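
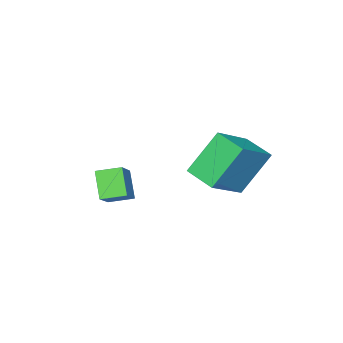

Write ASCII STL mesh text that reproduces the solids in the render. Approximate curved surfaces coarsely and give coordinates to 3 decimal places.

solid 
facet normal -0.599 0.769 0.223
outer loop
vertex 2.041 -0.627 -0.064
vertex 2.509 -0.008 -0.94
vertex 1.119 -1.105 -0.895
endloop
endfacet
facet normal -0.400 -0.529 0.748
outer loop
vertex 1.671 -1.812 -1.1
vertex 2.041 -0.627 -0.064
vertex 1.119 -1.105 -0.895
endloop
endfacet
facet normal -0.599 0.769 0.223
outer loop
vertex 1.119 -1.105 -0.895
vertex 2.509 -0.008 -0.94
vertex 1.587 -0.486 -1.771
endloop
endfacet
facet normal -0.693 -0.360 -0.625
outer loop
vertex 1.587 -0.486 -1.771
vertex 1.671 -1.812 -1.1
vertex 1.119 -1.105 -0.895
endloop
endfacet
facet normal 0.693 0.360 0.625
outer loop
vertex 2.041 -0.627 -0.064
vertex 3.061 -0.715 -1.145
vertex 2.509 -0.008 -0.94
endloop
endfacet
facet normal -0.400 -0.529 0.748
outer loop
vertex 2.593 -1.334 -0.269
vertex 2.041 -0.627 -0.064
vertex 1.671 -1.812 -1.1
endloop
endfacet
facet normal 0.693 0.360 0.625
outer loop
vertex 2.593 -1.334 -0.269
vertex 3.061 -0.715 -1.145
vertex 2.041 -0.627 -0.064
endloop
endfacet
facet normal 0.400 0.529 -0.748
outer loop
vertex 2.509 -0.008 -0.94
vertex 3.061 -0.715 -1.145
vertex 1.587 -0.486 -1.771
endloop
endfacet
facet normal -0.693 -0.360 -0.625
outer loop
vertex 2.139 -1.193 -1.976
vertex 1.671 -1.812 -1.1
vertex 1.587 -0.486 -1.771
endloop
endfacet
facet normal 0.400 0.529 -0.748
outer loop
vertex 1.587 -0.486 -1.771
vertex 3.061 -0.715 -1.145
vertex 2.139 -1.193 -1.976
endloop
endfacet
facet normal 0.599 -0.769 -0.223
outer loop
vertex 2.139 -1.193 -1.976
vertex 2.593 -1.334 -0.269
vertex 1.671 -1.812 -1.1
endloop
endfacet
facet normal 0.599 -0.769 -0.223
outer loop
vertex 3.061 -0.715 -1.145
vertex 2.593 -1.334 -0.269
vertex 2.139 -1.193 -1.976
endloop
endfacet
facet normal -0.546 0.236 0.804
outer loop
vertex -0.925 1.009 0.855
vertex -0.772 2.204 0.608
vertex -2.541 0.991 -0.237
endloop
endfacet
facet normal -0.125 -0.972 0.200
outer loop
vertex -1.488 0.536 -1.788
vertex -0.925 1.009 0.855
vertex -2.541 0.991 -0.237
endloop
endfacet
facet normal -0.546 0.235 0.804
outer loop
vertex -2.541 0.991 -0.237
vertex -0.772 2.204 0.608
vertex -2.388 2.186 -0.483
endloop
endfacet
facet normal -0.829 -0.009 -0.560
outer loop
vertex -2.388 2.186 -0.483
vertex -1.488 0.536 -1.788
vertex -2.541 0.991 -0.237
endloop
endfacet
facet normal 0.829 0.010 0.560
outer loop
vertex -0.925 1.009 0.855
vertex 0.281 1.749 -0.943
vertex -0.772 2.204 0.608
endloop
endfacet
facet normal -0.124 -0.972 0.200
outer loop
vertex 0.128 0.554 -0.697
vertex -0.925 1.009 0.855
vertex -1.488 0.536 -1.788
endloop
endfacet
facet normal 0.829 0.009 0.560
outer loop
vertex 0.128 0.554 -0.697
vertex 0.281 1.749 -0.943
vertex -0.925 1.009 0.855
endloop
endfacet
facet normal 0.125 0.972 -0.201
outer loop
vertex -0.772 2.204 0.608
vertex 0.281 1.749 -0.943
vertex -2.388 2.186 -0.483
endloop
endfacet
facet normal -0.829 -0.010 -0.560
outer loop
vertex -1.335 1.731 -2.035
vertex -1.488 0.536 -1.788
vertex -2.388 2.186 -0.483
endloop
endfacet
facet normal 0.125 0.972 -0.200
outer loop
vertex -2.388 2.186 -0.483
vertex 0.281 1.749 -0.943
vertex -1.335 1.731 -2.035
endloop
endfacet
facet normal 0.546 -0.236 -0.804
outer loop
vertex -1.335 1.731 -2.035
vertex 0.128 0.554 -0.697
vertex -1.488 0.536 -1.788
endloop
endfacet
facet normal 0.546 -0.235 -0.804
outer loop
vertex 0.281 1.749 -0.943
vertex 0.128 0.554 -0.697
vertex -1.335 1.731 -2.035
endloop
endfacet

endsolid


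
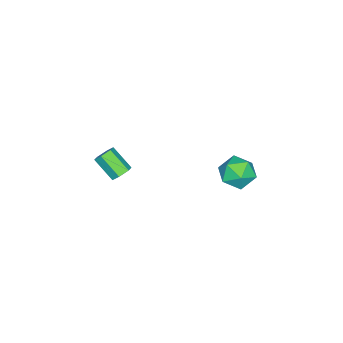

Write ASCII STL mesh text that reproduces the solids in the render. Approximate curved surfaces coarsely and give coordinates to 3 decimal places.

solid 
facet normal -0.943 -0.299 0.145
outer loop
vertex -1.991 3.664 3.032
vertex -1.777 2.732 2.503
vertex -1.63 2.793 3.585
endloop
endfacet
facet normal -0.727 0.127 0.675
outer loop
vertex -1.991 3.664 3.032
vertex -1.63 2.793 3.585
vertex -1.24 3.788 3.817
endloop
endfacet
facet normal -0.532 0.752 0.390
outer loop
vertex -1.991 3.664 3.032
vertex -1.24 3.788 3.817
vertex -1.146 4.341 2.879
endloop
endfacet
facet normal -0.627 0.712 -0.315
outer loop
vertex -1.991 3.664 3.032
vertex -1.146 4.341 2.879
vertex -1.478 3.689 2.067
endloop
endfacet
facet normal -0.882 0.063 -0.467
outer loop
vertex -1.991 3.664 3.032
vertex -1.478 3.689 2.067
vertex -1.777 2.732 2.503
endloop
endfacet
facet normal -0.150 -0.168 0.974
outer loop
vertex -1.24 3.788 3.817
vertex -1.63 2.793 3.585
vertex -0.562 2.931 3.773
endloop
endfacet
facet normal -0.500 -0.858 0.116
outer loop
vertex -1.63 2.793 3.585
vertex -1.777 2.732 2.503
vertex -0.894 2.279 2.961
endloop
endfacet
facet normal -0.402 -0.273 -0.874
outer loop
vertex -1.777 2.732 2.503
vertex -1.478 3.689 2.067
vertex -0.8 2.832 2.023
endloop
endfacet
facet normal 0.010 0.778 -0.629
outer loop
vertex -1.478 3.689 2.067
vertex -1.146 4.341 2.879
vertex -0.41 3.827 2.255
endloop
endfacet
facet normal 0.166 0.842 0.513
outer loop
vertex -1.146 4.341 2.879
vertex -1.24 3.788 3.817
vertex -0.263 3.888 3.337
endloop
endfacet
facet normal 0.627 -0.712 0.315
outer loop
vertex -0.049 2.956 2.808
vertex -0.562 2.931 3.773
vertex -0.894 2.279 2.961
endloop
endfacet
facet normal 0.532 -0.752 -0.390
outer loop
vertex -0.049 2.956 2.808
vertex -0.894 2.279 2.961
vertex -0.8 2.832 2.023
endloop
endfacet
facet normal 0.727 -0.127 -0.675
outer loop
vertex -0.049 2.956 2.808
vertex -0.8 2.832 2.023
vertex -0.41 3.827 2.255
endloop
endfacet
facet normal 0.943 0.299 -0.145
outer loop
vertex -0.049 2.956 2.808
vertex -0.41 3.827 2.255
vertex -0.263 3.888 3.337
endloop
endfacet
facet normal 0.882 -0.063 0.467
outer loop
vertex -0.049 2.956 2.808
vertex -0.263 3.888 3.337
vertex -0.562 2.931 3.773
endloop
endfacet
facet normal -0.010 -0.778 0.629
outer loop
vertex -0.894 2.279 2.961
vertex -0.562 2.931 3.773
vertex -1.63 2.793 3.585
endloop
endfacet
facet normal -0.166 -0.842 -0.513
outer loop
vertex -0.8 2.832 2.023
vertex -0.894 2.279 2.961
vertex -1.777 2.732 2.503
endloop
endfacet
facet normal 0.150 0.168 -0.974
outer loop
vertex -0.41 3.827 2.255
vertex -0.8 2.832 2.023
vertex -1.478 3.689 2.067
endloop
endfacet
facet normal 0.500 0.858 -0.116
outer loop
vertex -0.263 3.888 3.337
vertex -0.41 3.827 2.255
vertex -1.146 4.341 2.879
endloop
endfacet
facet normal 0.402 0.273 0.874
outer loop
vertex -0.562 2.931 3.773
vertex -0.263 3.888 3.337
vertex -1.24 3.788 3.817
endloop
endfacet
facet normal 0.140 0.754 -0.642
outer loop
vertex 0.838 -2.978 0.98
vertex 0.3 -2.714 1.173
vertex 0.842 -2.57 1.46
endloop
endfacet
facet normal 0.990 -0.110 0.085
outer loop
vertex 0.838 -2.978 0.98
vertex 0.842 -2.57 1.46
vertex 0.618 -4.17 1.993
endloop
endfacet
facet normal 0.990 -0.110 0.085
outer loop
vertex 0.618 -4.17 1.993
vertex 0.842 -2.57 1.46
vertex 0.622 -3.762 2.474
endloop
endfacet
facet normal -0.139 -0.755 0.641
outer loop
vertex 0.618 -4.17 1.993
vertex 0.622 -3.762 2.474
vertex 0.08 -3.906 2.187
endloop
endfacet
facet normal 0.140 0.754 -0.642
outer loop
vertex 0.842 -2.57 1.46
vertex 0.3 -2.714 1.173
vertex 0.304 -2.306 1.653
endloop
endfacet
facet normal 0.500 0.506 0.703
outer loop
vertex 0.842 -2.57 1.46
vertex 0.304 -2.306 1.653
vertex 0.622 -3.762 2.474
endloop
endfacet
facet normal 0.500 0.506 0.703
outer loop
vertex 0.622 -3.762 2.474
vertex 0.304 -2.306 1.653
vertex 0.084 -3.498 2.667
endloop
endfacet
facet normal -0.140 -0.754 0.642
outer loop
vertex 0.622 -3.762 2.474
vertex 0.084 -3.498 2.667
vertex 0.08 -3.906 2.187
endloop
endfacet
facet normal 0.138 0.754 -0.642
outer loop
vertex 0.304 -2.306 1.653
vertex 0.3 -2.714 1.173
vertex -0.238 -2.45 1.367
endloop
endfacet
facet normal -0.489 0.616 0.618
outer loop
vertex 0.304 -2.306 1.653
vertex -0.238 -2.45 1.367
vertex 0.084 -3.498 2.667
endloop
endfacet
facet normal -0.490 0.615 0.617
outer loop
vertex 0.084 -3.498 2.667
vertex -0.238 -2.45 1.367
vertex -0.458 -3.642 2.38
endloop
endfacet
facet normal -0.140 -0.754 0.642
outer loop
vertex 0.084 -3.498 2.667
vertex -0.458 -3.642 2.38
vertex 0.08 -3.906 2.187
endloop
endfacet
facet normal 0.139 0.755 -0.641
outer loop
vertex -0.238 -2.45 1.367
vertex 0.3 -2.714 1.173
vertex -0.242 -2.858 0.886
endloop
endfacet
facet normal -0.990 0.110 -0.085
outer loop
vertex -0.238 -2.45 1.367
vertex -0.242 -2.858 0.886
vertex -0.458 -3.642 2.38
endloop
endfacet
facet normal -0.990 0.110 -0.085
outer loop
vertex -0.458 -3.642 2.38
vertex -0.242 -2.858 0.886
vertex -0.462 -4.05 1.9
endloop
endfacet
facet normal -0.140 -0.754 0.642
outer loop
vertex -0.458 -3.642 2.38
vertex -0.462 -4.05 1.9
vertex 0.08 -3.906 2.187
endloop
endfacet
facet normal 0.140 0.754 -0.642
outer loop
vertex -0.242 -2.858 0.886
vertex 0.3 -2.714 1.173
vertex 0.296 -3.122 0.693
endloop
endfacet
facet normal -0.500 -0.506 -0.703
outer loop
vertex -0.242 -2.858 0.886
vertex 0.296 -3.122 0.693
vertex -0.462 -4.05 1.9
endloop
endfacet
facet normal -0.500 -0.506 -0.703
outer loop
vertex -0.462 -4.05 1.9
vertex 0.296 -3.122 0.693
vertex 0.076 -4.314 1.707
endloop
endfacet
facet normal -0.140 -0.754 0.642
outer loop
vertex -0.462 -4.05 1.9
vertex 0.076 -4.314 1.707
vertex 0.08 -3.906 2.187
endloop
endfacet
facet normal 0.140 0.754 -0.642
outer loop
vertex 0.296 -3.122 0.693
vertex 0.3 -2.714 1.173
vertex 0.838 -2.978 0.98
endloop
endfacet
facet normal 0.490 -0.615 -0.617
outer loop
vertex 0.296 -3.122 0.693
vertex 0.838 -2.978 0.98
vertex 0.076 -4.314 1.707
endloop
endfacet
facet normal 0.490 -0.615 -0.618
outer loop
vertex 0.076 -4.314 1.707
vertex 0.838 -2.978 0.98
vertex 0.618 -4.17 1.993
endloop
endfacet
facet normal -0.138 -0.754 0.642
outer loop
vertex 0.076 -4.314 1.707
vertex 0.618 -4.17 1.993
vertex 0.08 -3.906 2.187
endloop
endfacet

endsolid


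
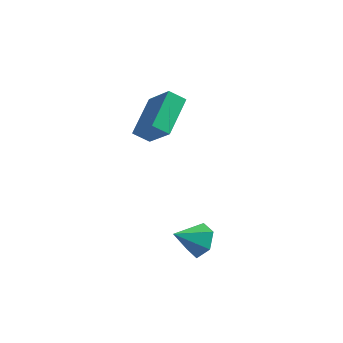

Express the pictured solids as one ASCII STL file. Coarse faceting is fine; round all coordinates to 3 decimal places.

solid 
facet normal 0.670 0.458 -0.584
outer loop
vertex 3.1 -1.261 -3.012
vertex 2.589 -1.327 -3.65
vertex 2.558 -0.665 -3.167
endloop
endfacet
facet normal -0.008 0.244 0.970
outer loop
vertex 3.1 -1.261 -3.012
vertex 2.558 -0.665 -3.167
vertex 1.671 -1.953 -2.85
endloop
endfacet
facet normal 0.671 0.457 -0.584
outer loop
vertex 2.558 -0.665 -3.167
vertex 2.589 -1.327 -3.65
vertex 2.048 -0.731 -3.805
endloop
endfacet
facet normal -0.667 0.576 0.473
outer loop
vertex 2.558 -0.665 -3.167
vertex 2.048 -0.731 -3.805
vertex 1.671 -1.953 -2.85
endloop
endfacet
facet normal 0.671 0.457 -0.584
outer loop
vertex 2.048 -0.731 -3.805
vertex 2.589 -1.327 -3.65
vertex 2.079 -1.393 -4.288
endloop
endfacet
facet normal -0.966 0.121 -0.227
outer loop
vertex 2.048 -0.731 -3.805
vertex 2.079 -1.393 -4.288
vertex 1.671 -1.953 -2.85
endloop
endfacet
facet normal 0.671 0.457 -0.584
outer loop
vertex 2.079 -1.393 -4.288
vertex 2.589 -1.327 -3.65
vertex 2.62 -1.989 -4.133
endloop
endfacet
facet normal -0.609 -0.665 -0.432
outer loop
vertex 2.079 -1.393 -4.288
vertex 2.62 -1.989 -4.133
vertex 1.671 -1.953 -2.85
endloop
endfacet
facet normal 0.670 0.458 -0.584
outer loop
vertex 2.62 -1.989 -4.133
vertex 2.589 -1.327 -3.65
vertex 3.131 -1.923 -3.495
endloop
endfacet
facet normal 0.049 -0.997 0.064
outer loop
vertex 2.62 -1.989 -4.133
vertex 3.131 -1.923 -3.495
vertex 1.671 -1.953 -2.85
endloop
endfacet
facet normal 0.670 0.458 -0.584
outer loop
vertex 3.131 -1.923 -3.495
vertex 2.589 -1.327 -3.65
vertex 3.1 -1.261 -3.012
endloop
endfacet
facet normal 0.349 -0.542 0.765
outer loop
vertex 3.131 -1.923 -3.495
vertex 3.1 -1.261 -3.012
vertex 1.671 -1.953 -2.85
endloop
endfacet
facet normal -0.571 0.376 -0.730
outer loop
vertex -1.121 4.586 -0.659
vertex -0.421 4.709 -1.143
vertex -1.333 2.792 -1.417
endloop
endfacet
facet normal -0.814 -0.142 0.564
outer loop
vertex -0.299 2.111 -0.097
vertex -1.121 4.586 -0.659
vertex -1.333 2.792 -1.417
endloop
endfacet
facet normal -0.571 0.376 -0.730
outer loop
vertex -1.333 2.792 -1.417
vertex -0.421 4.709 -1.143
vertex -0.633 2.914 -1.902
endloop
endfacet
facet normal -0.109 -0.916 -0.387
outer loop
vertex -0.633 2.914 -1.902
vertex -0.299 2.111 -0.097
vertex -1.333 2.792 -1.417
endloop
endfacet
facet normal 0.107 0.915 0.388
outer loop
vertex -1.121 4.586 -0.659
vertex 0.613 4.028 0.177
vertex -0.421 4.709 -1.143
endloop
endfacet
facet normal -0.814 -0.142 0.564
outer loop
vertex -0.087 3.906 0.662
vertex -1.121 4.586 -0.659
vertex -0.299 2.111 -0.097
endloop
endfacet
facet normal 0.108 0.916 0.387
outer loop
vertex -0.087 3.906 0.662
vertex 0.613 4.028 0.177
vertex -1.121 4.586 -0.659
endloop
endfacet
facet normal 0.814 0.142 -0.564
outer loop
vertex -0.421 4.709 -1.143
vertex 0.613 4.028 0.177
vertex -0.633 2.914 -1.902
endloop
endfacet
facet normal -0.107 -0.916 -0.388
outer loop
vertex 0.401 2.234 -0.581
vertex -0.299 2.111 -0.097
vertex -0.633 2.914 -1.902
endloop
endfacet
facet normal 0.814 0.142 -0.564
outer loop
vertex -0.633 2.914 -1.902
vertex 0.613 4.028 0.177
vertex 0.401 2.234 -0.581
endloop
endfacet
facet normal 0.571 -0.376 0.730
outer loop
vertex 0.401 2.234 -0.581
vertex -0.087 3.906 0.662
vertex -0.299 2.111 -0.097
endloop
endfacet
facet normal 0.571 -0.376 0.730
outer loop
vertex 0.613 4.028 0.177
vertex -0.087 3.906 0.662
vertex 0.401 2.234 -0.581
endloop
endfacet

endsolid


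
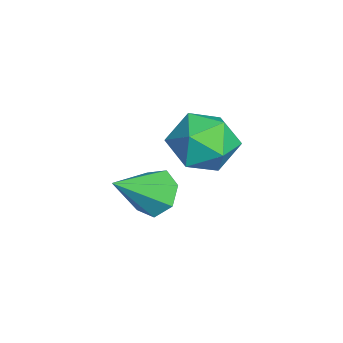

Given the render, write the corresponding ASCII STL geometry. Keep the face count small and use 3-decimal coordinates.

solid 
facet normal -0.457 0.653 -0.603
outer loop
vertex 2.891 2.989 -1.95
vertex 2.485 3.018 -1.611
vertex 2.925 3.313 -1.625
endloop
endfacet
facet normal 0.994 0.008 -0.112
outer loop
vertex 2.891 2.989 -1.95
vertex 2.925 3.313 -1.625
vertex 3.015 2.262 -0.909
endloop
endfacet
facet normal -0.457 0.652 -0.605
outer loop
vertex 2.925 3.313 -1.625
vertex 2.485 3.018 -1.611
vertex 2.627 3.415 -1.29
endloop
endfacet
facet normal 0.737 0.422 0.527
outer loop
vertex 2.925 3.313 -1.625
vertex 2.627 3.415 -1.29
vertex 3.015 2.262 -0.909
endloop
endfacet
facet normal -0.456 0.652 -0.605
outer loop
vertex 2.627 3.415 -1.29
vertex 2.485 3.018 -1.611
vertex 2.222 3.219 -1.196
endloop
endfacet
facet normal 0.058 0.331 0.942
outer loop
vertex 2.627 3.415 -1.29
vertex 2.222 3.219 -1.196
vertex 3.015 2.262 -0.909
endloop
endfacet
facet normal -0.457 0.651 -0.605
outer loop
vertex 2.222 3.219 -1.196
vertex 2.485 3.018 -1.611
vertex 2.015 2.871 -1.414
endloop
endfacet
facet normal -0.535 -0.197 0.822
outer loop
vertex 2.222 3.219 -1.196
vertex 2.015 2.871 -1.414
vertex 3.015 2.262 -0.909
endloop
endfacet
facet normal -0.457 0.652 -0.604
outer loop
vertex 2.015 2.871 -1.414
vertex 2.485 3.018 -1.611
vertex 2.162 2.634 -1.781
endloop
endfacet
facet normal -0.594 -0.763 0.255
outer loop
vertex 2.015 2.871 -1.414
vertex 2.162 2.634 -1.781
vertex 3.015 2.262 -0.909
endloop
endfacet
facet normal -0.458 0.653 -0.604
outer loop
vertex 2.162 2.634 -1.781
vertex 2.485 3.018 -1.611
vertex 2.551 2.687 -2.019
endloop
endfacet
facet normal -0.073 -0.941 -0.330
outer loop
vertex 2.162 2.634 -1.781
vertex 2.551 2.687 -2.019
vertex 3.015 2.262 -0.909
endloop
endfacet
facet normal -0.457 0.653 -0.604
outer loop
vertex 2.551 2.687 -2.019
vertex 2.485 3.018 -1.611
vertex 2.891 2.989 -1.95
endloop
endfacet
facet normal 0.632 -0.598 -0.493
outer loop
vertex 2.551 2.687 -2.019
vertex 2.891 2.989 -1.95
vertex 3.015 2.262 -0.909
endloop
endfacet
facet normal -0.875 -0.161 0.456
outer loop
vertex 2.707 4.139 0.567
vertex 2.662 3.518 0.261
vertex 2.973 3.579 0.879
endloop
endfacet
facet normal -0.455 0.259 0.852
outer loop
vertex 2.707 4.139 0.567
vertex 2.973 3.579 0.879
vertex 3.323 4.178 0.884
endloop
endfacet
facet normal -0.292 0.836 0.465
outer loop
vertex 2.707 4.139 0.567
vertex 3.323 4.178 0.884
vertex 3.229 4.487 0.27
endloop
endfacet
facet normal -0.612 0.772 -0.170
outer loop
vertex 2.707 4.139 0.567
vertex 3.229 4.487 0.27
vertex 2.821 4.079 -0.115
endloop
endfacet
facet normal -0.972 0.157 -0.176
outer loop
vertex 2.707 4.139 0.567
vertex 2.821 4.079 -0.115
vertex 2.662 3.518 0.261
endloop
endfacet
facet normal 0.149 -0.096 0.984
outer loop
vertex 3.323 4.178 0.884
vertex 2.973 3.579 0.879
vertex 3.659 3.581 0.775
endloop
endfacet
facet normal -0.530 -0.776 0.343
outer loop
vertex 2.973 3.579 0.879
vertex 2.662 3.518 0.261
vertex 3.251 3.173 0.39
endloop
endfacet
facet normal -0.685 -0.261 -0.680
outer loop
vertex 2.662 3.518 0.261
vertex 2.821 4.079 -0.115
vertex 3.157 3.482 -0.224
endloop
endfacet
facet normal -0.104 0.735 -0.670
outer loop
vertex 2.821 4.079 -0.115
vertex 3.229 4.487 0.27
vertex 3.507 4.081 -0.219
endloop
endfacet
facet normal 0.412 0.838 0.358
outer loop
vertex 3.229 4.487 0.27
vertex 3.323 4.178 0.884
vertex 3.818 4.142 0.399
endloop
endfacet
facet normal 0.612 -0.772 0.170
outer loop
vertex 3.773 3.521 0.093
vertex 3.659 3.581 0.775
vertex 3.251 3.173 0.39
endloop
endfacet
facet normal 0.292 -0.836 -0.465
outer loop
vertex 3.773 3.521 0.093
vertex 3.251 3.173 0.39
vertex 3.157 3.482 -0.224
endloop
endfacet
facet normal 0.455 -0.259 -0.852
outer loop
vertex 3.773 3.521 0.093
vertex 3.157 3.482 -0.224
vertex 3.507 4.081 -0.219
endloop
endfacet
facet normal 0.875 0.161 -0.456
outer loop
vertex 3.773 3.521 0.093
vertex 3.507 4.081 -0.219
vertex 3.818 4.142 0.399
endloop
endfacet
facet normal 0.972 -0.157 0.176
outer loop
vertex 3.773 3.521 0.093
vertex 3.818 4.142 0.399
vertex 3.659 3.581 0.775
endloop
endfacet
facet normal 0.104 -0.735 0.670
outer loop
vertex 3.251 3.173 0.39
vertex 3.659 3.581 0.775
vertex 2.973 3.579 0.879
endloop
endfacet
facet normal -0.412 -0.838 -0.358
outer loop
vertex 3.157 3.482 -0.224
vertex 3.251 3.173 0.39
vertex 2.662 3.518 0.261
endloop
endfacet
facet normal -0.149 0.096 -0.984
outer loop
vertex 3.507 4.081 -0.219
vertex 3.157 3.482 -0.224
vertex 2.821 4.079 -0.115
endloop
endfacet
facet normal 0.530 0.776 -0.343
outer loop
vertex 3.818 4.142 0.399
vertex 3.507 4.081 -0.219
vertex 3.229 4.487 0.27
endloop
endfacet
facet normal 0.685 0.261 0.680
outer loop
vertex 3.659 3.581 0.775
vertex 3.818 4.142 0.399
vertex 3.323 4.178 0.884
endloop
endfacet

endsolid


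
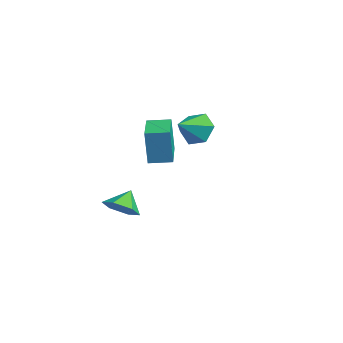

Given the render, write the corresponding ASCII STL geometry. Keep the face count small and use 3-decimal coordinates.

solid 
facet normal -0.915 0.399 0.059
outer loop
vertex 2.263 -3.127 2.907
vertex 2.722 -2.088 2.992
vertex 2.217 -2.957 1.046
endloop
endfacet
facet normal -0.403 -0.912 -0.073
outer loop
vertex 4.038 -3.752 0.928
vertex 2.263 -3.127 2.907
vertex 2.217 -2.957 1.046
endloop
endfacet
facet normal -0.915 0.400 0.059
outer loop
vertex 2.217 -2.957 1.046
vertex 2.722 -2.088 2.992
vertex 2.677 -1.917 1.13
endloop
endfacet
facet normal -0.025 0.091 -0.996
outer loop
vertex 2.677 -1.917 1.13
vertex 4.038 -3.752 0.928
vertex 2.217 -2.957 1.046
endloop
endfacet
facet normal 0.024 -0.092 0.995
outer loop
vertex 2.263 -3.127 2.907
vertex 4.543 -2.883 2.874
vertex 2.722 -2.088 2.992
endloop
endfacet
facet normal -0.404 -0.912 -0.074
outer loop
vertex 4.083 -3.923 2.79
vertex 2.263 -3.127 2.907
vertex 4.038 -3.752 0.928
endloop
endfacet
facet normal 0.024 -0.091 0.996
outer loop
vertex 4.083 -3.923 2.79
vertex 4.543 -2.883 2.874
vertex 2.263 -3.127 2.907
endloop
endfacet
facet normal 0.403 0.912 0.074
outer loop
vertex 2.722 -2.088 2.992
vertex 4.543 -2.883 2.874
vertex 2.677 -1.917 1.13
endloop
endfacet
facet normal -0.024 0.092 -0.995
outer loop
vertex 4.497 -2.713 1.013
vertex 4.038 -3.752 0.928
vertex 2.677 -1.917 1.13
endloop
endfacet
facet normal 0.404 0.912 0.073
outer loop
vertex 2.677 -1.917 1.13
vertex 4.543 -2.883 2.874
vertex 4.497 -2.713 1.013
endloop
endfacet
facet normal 0.915 -0.399 -0.059
outer loop
vertex 4.497 -2.713 1.013
vertex 4.083 -3.923 2.79
vertex 4.038 -3.752 0.928
endloop
endfacet
facet normal 0.915 -0.400 -0.059
outer loop
vertex 4.543 -2.883 2.874
vertex 4.083 -3.923 2.79
vertex 4.497 -2.713 1.013
endloop
endfacet
facet normal 0.371 -0.560 -0.740
outer loop
vertex -1.021 -3.596 -3.498
vertex -1.512 -3.028 -4.174
vertex -0.575 -2.78 -3.892
endloop
endfacet
facet normal 0.465 0.166 0.870
outer loop
vertex -1.021 -3.596 -3.498
vertex -0.575 -2.78 -3.892
vertex -1.988 -2.312 -3.226
endloop
endfacet
facet normal 0.371 -0.560 -0.740
outer loop
vertex -0.575 -2.78 -3.892
vertex -1.512 -3.028 -4.174
vertex -1.066 -2.212 -4.568
endloop
endfacet
facet normal 0.443 0.818 0.366
outer loop
vertex -0.575 -2.78 -3.892
vertex -1.066 -2.212 -4.568
vertex -1.988 -2.312 -3.226
endloop
endfacet
facet normal 0.371 -0.560 -0.740
outer loop
vertex -1.066 -2.212 -4.568
vertex -1.512 -3.028 -4.174
vertex -2.004 -2.461 -4.85
endloop
endfacet
facet normal -0.231 0.969 -0.087
outer loop
vertex -1.066 -2.212 -4.568
vertex -2.004 -2.461 -4.85
vertex -1.988 -2.312 -3.226
endloop
endfacet
facet normal 0.371 -0.560 -0.740
outer loop
vertex -2.004 -2.461 -4.85
vertex -1.512 -3.028 -4.174
vertex -2.45 -3.277 -4.456
endloop
endfacet
facet normal -0.884 0.467 -0.034
outer loop
vertex -2.004 -2.461 -4.85
vertex -2.45 -3.277 -4.456
vertex -1.988 -2.312 -3.226
endloop
endfacet
facet normal 0.371 -0.560 -0.741
outer loop
vertex -2.45 -3.277 -4.456
vertex -1.512 -3.028 -4.174
vertex -1.958 -3.845 -3.78
endloop
endfacet
facet normal -0.862 -0.187 0.471
outer loop
vertex -2.45 -3.277 -4.456
vertex -1.958 -3.845 -3.78
vertex -1.988 -2.312 -3.226
endloop
endfacet
facet normal 0.372 -0.560 -0.740
outer loop
vertex -1.958 -3.845 -3.78
vertex -1.512 -3.028 -4.174
vertex -1.021 -3.596 -3.498
endloop
endfacet
facet normal -0.188 -0.337 0.923
outer loop
vertex -1.958 -3.845 -3.78
vertex -1.021 -3.596 -3.498
vertex -1.988 -2.312 -3.226
endloop
endfacet
facet normal -0.374 0.822 -0.429
outer loop
vertex -1.635 1.48 -0.366
vertex -2.52 1.387 0.227
vertex -1.689 1.955 0.591
endloop
endfacet
facet normal 0.987 -0.116 0.113
outer loop
vertex -1.635 1.48 -0.366
vertex -1.689 1.955 0.591
vertex -1.94 0.113 0.893
endloop
endfacet
facet normal -0.374 0.822 -0.429
outer loop
vertex -1.689 1.955 0.591
vertex -2.52 1.387 0.227
vertex -2.575 1.862 1.185
endloop
endfacet
facet normal 0.551 0.061 0.832
outer loop
vertex -1.689 1.955 0.591
vertex -2.575 1.862 1.185
vertex -1.94 0.113 0.893
endloop
endfacet
facet normal -0.374 0.822 -0.429
outer loop
vertex -2.575 1.862 1.185
vertex -2.52 1.387 0.227
vertex -3.405 1.294 0.821
endloop
endfacet
facet normal -0.244 -0.245 0.938
outer loop
vertex -2.575 1.862 1.185
vertex -3.405 1.294 0.821
vertex -1.94 0.113 0.893
endloop
endfacet
facet normal -0.374 0.822 -0.429
outer loop
vertex -3.405 1.294 0.821
vertex -2.52 1.387 0.227
vertex -3.351 0.819 -0.136
endloop
endfacet
facet normal -0.603 -0.728 0.327
outer loop
vertex -3.405 1.294 0.821
vertex -3.351 0.819 -0.136
vertex -1.94 0.113 0.893
endloop
endfacet
facet normal -0.374 0.822 -0.429
outer loop
vertex -3.351 0.819 -0.136
vertex -2.52 1.387 0.227
vertex -2.465 0.912 -0.73
endloop
endfacet
facet normal -0.167 -0.905 -0.391
outer loop
vertex -3.351 0.819 -0.136
vertex -2.465 0.912 -0.73
vertex -1.94 0.113 0.893
endloop
endfacet
facet normal -0.374 0.822 -0.429
outer loop
vertex -2.465 0.912 -0.73
vertex -2.52 1.387 0.227
vertex -1.635 1.48 -0.366
endloop
endfacet
facet normal 0.628 -0.598 -0.498
outer loop
vertex -2.465 0.912 -0.73
vertex -1.635 1.48 -0.366
vertex -1.94 0.113 0.893
endloop
endfacet

endsolid


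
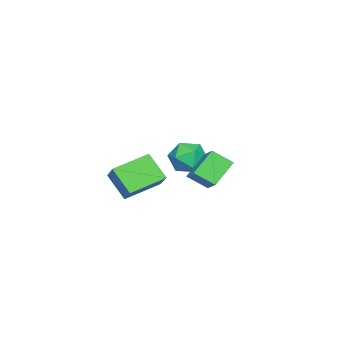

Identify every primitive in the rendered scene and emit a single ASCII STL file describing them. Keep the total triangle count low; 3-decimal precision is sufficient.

solid 
facet normal -0.732 0.262 0.629
outer loop
vertex -0.103 -1.118 3.11
vertex -0.378 0.007 2.322
vertex -1.135 -1.962 2.262
endloop
endfacet
facet normal 0.195 -0.804 0.562
outer loop
vertex 0.218 -2.447 1.098
vertex -0.103 -1.118 3.11
vertex -1.135 -1.962 2.262
endloop
endfacet
facet normal -0.731 0.262 0.630
outer loop
vertex -1.135 -1.962 2.262
vertex -0.378 0.007 2.322
vertex -1.41 -0.838 1.475
endloop
endfacet
facet normal -0.653 -0.535 -0.536
outer loop
vertex -1.41 -0.838 1.475
vertex 0.218 -2.447 1.098
vertex -1.135 -1.962 2.262
endloop
endfacet
facet normal 0.653 0.535 0.536
outer loop
vertex -0.103 -1.118 3.11
vertex 0.975 -0.478 1.158
vertex -0.378 0.007 2.322
endloop
endfacet
facet normal 0.197 -0.803 0.562
outer loop
vertex 1.25 -1.602 1.945
vertex -0.103 -1.118 3.11
vertex 0.218 -2.447 1.098
endloop
endfacet
facet normal 0.653 0.535 0.536
outer loop
vertex 1.25 -1.602 1.945
vertex 0.975 -0.478 1.158
vertex -0.103 -1.118 3.11
endloop
endfacet
facet normal -0.196 0.803 -0.563
outer loop
vertex -0.378 0.007 2.322
vertex 0.975 -0.478 1.158
vertex -1.41 -0.838 1.475
endloop
endfacet
facet normal -0.653 -0.535 -0.536
outer loop
vertex -0.057 -1.322 0.31
vertex 0.218 -2.447 1.098
vertex -1.41 -0.838 1.475
endloop
endfacet
facet normal -0.196 0.804 -0.562
outer loop
vertex -1.41 -0.838 1.475
vertex 0.975 -0.478 1.158
vertex -0.057 -1.322 0.31
endloop
endfacet
facet normal 0.731 -0.262 -0.630
outer loop
vertex -0.057 -1.322 0.31
vertex 1.25 -1.602 1.945
vertex 0.218 -2.447 1.098
endloop
endfacet
facet normal 0.731 -0.262 -0.630
outer loop
vertex 0.975 -0.478 1.158
vertex 1.25 -1.602 1.945
vertex -0.057 -1.322 0.31
endloop
endfacet
facet normal -0.064 0.219 0.974
outer loop
vertex -1.855 -2.775 2.105
vertex -3.043 -2.997 2.077
vertex -2.267 -3.889 2.328
endloop
endfacet
facet normal 0.577 -0.050 0.815
outer loop
vertex -1.855 -2.775 2.105
vertex -2.267 -3.889 2.328
vertex -1.284 -3.734 1.641
endloop
endfacet
facet normal 0.874 0.367 0.318
outer loop
vertex -1.855 -2.775 2.105
vertex -1.284 -3.734 1.641
vertex -1.453 -2.746 0.965
endloop
endfacet
facet normal 0.417 0.893 0.170
outer loop
vertex -1.855 -2.775 2.105
vertex -1.453 -2.746 0.965
vertex -2.54 -2.29 1.234
endloop
endfacet
facet normal -0.163 0.802 0.575
outer loop
vertex -1.855 -2.775 2.105
vertex -2.54 -2.29 1.234
vertex -3.043 -2.997 2.077
endloop
endfacet
facet normal 0.481 -0.698 0.531
outer loop
vertex -1.284 -3.734 1.641
vertex -2.267 -3.889 2.328
vertex -2.12 -4.55 1.326
endloop
endfacet
facet normal -0.557 -0.263 0.788
outer loop
vertex -2.267 -3.889 2.328
vertex -3.043 -2.997 2.077
vertex -3.207 -4.094 1.595
endloop
endfacet
facet normal -0.718 0.681 0.142
outer loop
vertex -3.043 -2.997 2.077
vertex -2.54 -2.29 1.234
vertex -3.376 -3.106 0.919
endloop
endfacet
facet normal 0.220 0.829 -0.514
outer loop
vertex -2.54 -2.29 1.234
vertex -1.453 -2.746 0.965
vertex -2.393 -2.951 0.232
endloop
endfacet
facet normal 0.961 -0.023 -0.274
outer loop
vertex -1.453 -2.746 0.965
vertex -1.284 -3.734 1.641
vertex -1.617 -3.843 0.483
endloop
endfacet
facet normal -0.417 -0.893 -0.170
outer loop
vertex -2.805 -4.065 0.455
vertex -2.12 -4.55 1.326
vertex -3.207 -4.094 1.595
endloop
endfacet
facet normal -0.874 -0.367 -0.318
outer loop
vertex -2.805 -4.065 0.455
vertex -3.207 -4.094 1.595
vertex -3.376 -3.106 0.919
endloop
endfacet
facet normal -0.577 0.050 -0.815
outer loop
vertex -2.805 -4.065 0.455
vertex -3.376 -3.106 0.919
vertex -2.393 -2.951 0.232
endloop
endfacet
facet normal 0.064 -0.219 -0.974
outer loop
vertex -2.805 -4.065 0.455
vertex -2.393 -2.951 0.232
vertex -1.617 -3.843 0.483
endloop
endfacet
facet normal 0.163 -0.802 -0.575
outer loop
vertex -2.805 -4.065 0.455
vertex -1.617 -3.843 0.483
vertex -2.12 -4.55 1.326
endloop
endfacet
facet normal -0.220 -0.829 0.514
outer loop
vertex -3.207 -4.094 1.595
vertex -2.12 -4.55 1.326
vertex -2.267 -3.889 2.328
endloop
endfacet
facet normal -0.961 0.023 0.274
outer loop
vertex -3.376 -3.106 0.919
vertex -3.207 -4.094 1.595
vertex -3.043 -2.997 2.077
endloop
endfacet
facet normal -0.481 0.698 -0.531
outer loop
vertex -2.393 -2.951 0.232
vertex -3.376 -3.106 0.919
vertex -2.54 -2.29 1.234
endloop
endfacet
facet normal 0.557 0.263 -0.788
outer loop
vertex -1.617 -3.843 0.483
vertex -2.393 -2.951 0.232
vertex -1.453 -2.746 0.965
endloop
endfacet
facet normal 0.718 -0.681 -0.142
outer loop
vertex -2.12 -4.55 1.326
vertex -1.617 -3.843 0.483
vertex -1.284 -3.734 1.641
endloop
endfacet
facet normal -0.724 0.616 0.309
outer loop
vertex 2.249 -4.051 2.854
vertex 3.485 -3.171 3.997
vertex 2.663 -2.892 1.513
endloop
endfacet
facet normal -0.651 -0.464 -0.602
outer loop
vertex 4.235 -4.229 0.843
vertex 2.249 -4.051 2.854
vertex 2.663 -2.892 1.513
endloop
endfacet
facet normal -0.724 0.616 0.309
outer loop
vertex 2.663 -2.892 1.513
vertex 3.485 -3.171 3.997
vertex 3.9 -2.012 2.657
endloop
endfacet
facet normal 0.228 0.637 -0.736
outer loop
vertex 3.9 -2.012 2.657
vertex 4.235 -4.229 0.843
vertex 2.663 -2.892 1.513
endloop
endfacet
facet normal -0.228 -0.637 0.737
outer loop
vertex 2.249 -4.051 2.854
vertex 5.057 -4.508 3.327
vertex 3.485 -3.171 3.997
endloop
endfacet
facet normal -0.651 -0.463 -0.602
outer loop
vertex 3.82 -5.388 2.183
vertex 2.249 -4.051 2.854
vertex 4.235 -4.229 0.843
endloop
endfacet
facet normal -0.228 -0.637 0.736
outer loop
vertex 3.82 -5.388 2.183
vertex 5.057 -4.508 3.327
vertex 2.249 -4.051 2.854
endloop
endfacet
facet normal 0.650 0.463 0.602
outer loop
vertex 3.485 -3.171 3.997
vertex 5.057 -4.508 3.327
vertex 3.9 -2.012 2.657
endloop
endfacet
facet normal 0.228 0.637 -0.737
outer loop
vertex 5.471 -3.349 1.986
vertex 4.235 -4.229 0.843
vertex 3.9 -2.012 2.657
endloop
endfacet
facet normal 0.651 0.463 0.601
outer loop
vertex 3.9 -2.012 2.657
vertex 5.057 -4.508 3.327
vertex 5.471 -3.349 1.986
endloop
endfacet
facet normal 0.724 -0.616 -0.309
outer loop
vertex 5.471 -3.349 1.986
vertex 3.82 -5.388 2.183
vertex 4.235 -4.229 0.843
endloop
endfacet
facet normal 0.724 -0.616 -0.309
outer loop
vertex 5.057 -4.508 3.327
vertex 3.82 -5.388 2.183
vertex 5.471 -3.349 1.986
endloop
endfacet

endsolid


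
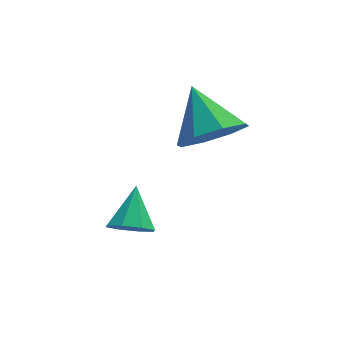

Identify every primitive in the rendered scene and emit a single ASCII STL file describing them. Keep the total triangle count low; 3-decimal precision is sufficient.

solid 
facet normal -0.241 -0.738 -0.631
outer loop
vertex -1.975 2.584 -1.1
vertex -2.26 2.211 -0.555
vertex -2.509 2.695 -1.026
endloop
endfacet
facet normal 0.128 0.898 -0.421
outer loop
vertex -1.975 2.584 -1.1
vertex -2.509 2.695 -1.026
vertex -1.92 3.249 0.335
endloop
endfacet
facet normal -0.241 -0.738 -0.631
outer loop
vertex -2.509 2.695 -1.026
vertex -2.26 2.211 -0.555
vertex -2.898 2.522 -0.675
endloop
endfacet
facet normal -0.500 0.856 -0.132
outer loop
vertex -2.509 2.695 -1.026
vertex -2.898 2.522 -0.675
vertex -1.92 3.249 0.335
endloop
endfacet
facet normal -0.240 -0.737 -0.632
outer loop
vertex -2.898 2.522 -0.675
vertex -2.26 2.211 -0.555
vertex -2.913 2.167 -0.255
endloop
endfacet
facet normal -0.774 0.497 0.392
outer loop
vertex -2.898 2.522 -0.675
vertex -2.913 2.167 -0.255
vertex -1.92 3.249 0.335
endloop
endfacet
facet normal -0.240 -0.737 -0.632
outer loop
vertex -2.913 2.167 -0.255
vertex -2.26 2.211 -0.555
vertex -2.545 1.837 -0.01
endloop
endfacet
facet normal -0.535 0.030 0.844
outer loop
vertex -2.913 2.167 -0.255
vertex -2.545 1.837 -0.01
vertex -1.92 3.249 0.335
endloop
endfacet
facet normal -0.242 -0.736 -0.632
outer loop
vertex -2.545 1.837 -0.01
vertex -2.26 2.211 -0.555
vertex -2.011 1.726 -0.085
endloop
endfacet
facet normal 0.079 -0.269 0.960
outer loop
vertex -2.545 1.837 -0.01
vertex -2.011 1.726 -0.085
vertex -1.92 3.249 0.335
endloop
endfacet
facet normal -0.241 -0.736 -0.632
outer loop
vertex -2.011 1.726 -0.085
vertex -2.26 2.211 -0.555
vertex -1.622 1.899 -0.435
endloop
endfacet
facet normal 0.705 -0.227 0.672
outer loop
vertex -2.011 1.726 -0.085
vertex -1.622 1.899 -0.435
vertex -1.92 3.249 0.335
endloop
endfacet
facet normal -0.241 -0.737 -0.632
outer loop
vertex -1.622 1.899 -0.435
vertex -2.26 2.211 -0.555
vertex -1.607 2.255 -0.856
endloop
endfacet
facet normal 0.980 0.133 0.147
outer loop
vertex -1.622 1.899 -0.435
vertex -1.607 2.255 -0.856
vertex -1.92 3.249 0.335
endloop
endfacet
facet normal -0.241 -0.738 -0.631
outer loop
vertex -1.607 2.255 -0.856
vertex -2.26 2.211 -0.555
vertex -1.975 2.584 -1.1
endloop
endfacet
facet normal 0.739 0.600 -0.306
outer loop
vertex -1.607 2.255 -0.856
vertex -1.975 2.584 -1.1
vertex -1.92 3.249 0.335
endloop
endfacet
facet normal 0.205 -0.764 -0.611
outer loop
vertex 1.022 2.746 3.077
vertex 0.188 3.024 2.449
vertex 1.238 3.279 2.483
endloop
endfacet
facet normal 0.716 0.370 0.592
outer loop
vertex 1.022 2.746 3.077
vertex 1.238 3.279 2.483
vertex -0.168 4.356 3.511
endloop
endfacet
facet normal 0.206 -0.765 -0.610
outer loop
vertex 1.238 3.279 2.483
vertex 0.188 3.024 2.449
vertex 0.839 3.662 1.868
endloop
endfacet
facet normal 0.637 0.768 0.066
outer loop
vertex 1.238 3.279 2.483
vertex 0.839 3.662 1.868
vertex -0.168 4.356 3.511
endloop
endfacet
facet normal 0.205 -0.765 -0.611
outer loop
vertex 0.839 3.662 1.868
vertex 0.188 3.024 2.449
vertex 0.059 3.672 1.594
endloop
endfacet
facet normal 0.125 0.939 -0.320
outer loop
vertex 0.839 3.662 1.868
vertex 0.059 3.672 1.594
vertex -0.168 4.356 3.511
endloop
endfacet
facet normal 0.205 -0.765 -0.611
outer loop
vertex 0.059 3.672 1.594
vertex 0.188 3.024 2.449
vertex -0.645 3.302 1.821
endloop
endfacet
facet normal -0.521 0.782 -0.341
outer loop
vertex 0.059 3.672 1.594
vertex -0.645 3.302 1.821
vertex -0.168 4.356 3.511
endloop
endfacet
facet normal 0.205 -0.765 -0.611
outer loop
vertex -0.645 3.302 1.821
vertex 0.188 3.024 2.449
vertex -0.861 2.77 2.415
endloop
endfacet
facet normal -0.920 0.391 0.016
outer loop
vertex -0.645 3.302 1.821
vertex -0.861 2.77 2.415
vertex -0.168 4.356 3.511
endloop
endfacet
facet normal 0.205 -0.765 -0.610
outer loop
vertex -0.861 2.77 2.415
vertex 0.188 3.024 2.449
vertex -0.462 2.387 3.029
endloop
endfacet
facet normal -0.841 -0.007 0.542
outer loop
vertex -0.861 2.77 2.415
vertex -0.462 2.387 3.029
vertex -0.168 4.356 3.511
endloop
endfacet
facet normal 0.205 -0.765 -0.610
outer loop
vertex -0.462 2.387 3.029
vertex 0.188 3.024 2.449
vertex 0.318 2.377 3.304
endloop
endfacet
facet normal -0.329 -0.178 0.927
outer loop
vertex -0.462 2.387 3.029
vertex 0.318 2.377 3.304
vertex -0.168 4.356 3.511
endloop
endfacet
facet normal 0.204 -0.765 -0.610
outer loop
vertex 0.318 2.377 3.304
vertex 0.188 3.024 2.449
vertex 1.022 2.746 3.077
endloop
endfacet
facet normal 0.317 -0.021 0.948
outer loop
vertex 0.318 2.377 3.304
vertex 1.022 2.746 3.077
vertex -0.168 4.356 3.511
endloop
endfacet

endsolid


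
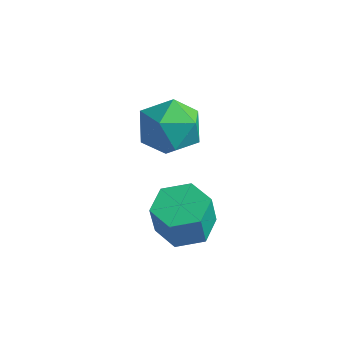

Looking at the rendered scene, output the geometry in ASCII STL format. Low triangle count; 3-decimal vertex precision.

solid 
facet normal 0.001 0.210 -0.978
outer loop
vertex 4.085 0.754 -0.419
vertex 3.371 0.945 -0.379
vertex 3.896 1.454 -0.269
endloop
endfacet
facet normal 0.967 0.249 0.055
outer loop
vertex 4.085 0.754 -0.419
vertex 3.896 1.454 -0.269
vertex 4.083 0.544 0.559
endloop
endfacet
facet normal 0.967 0.248 0.054
outer loop
vertex 4.083 0.544 0.559
vertex 3.896 1.454 -0.269
vertex 3.895 1.244 0.709
endloop
endfacet
facet normal -0.001 -0.210 0.978
outer loop
vertex 4.083 0.544 0.559
vertex 3.895 1.244 0.709
vertex 3.369 0.735 0.599
endloop
endfacet
facet normal 0.001 0.210 -0.978
outer loop
vertex 3.896 1.454 -0.269
vertex 3.371 0.945 -0.379
vertex 3.183 1.645 -0.229
endloop
endfacet
facet normal 0.264 0.943 0.203
outer loop
vertex 3.896 1.454 -0.269
vertex 3.183 1.645 -0.229
vertex 3.895 1.244 0.709
endloop
endfacet
facet normal 0.264 0.943 0.203
outer loop
vertex 3.895 1.244 0.709
vertex 3.183 1.645 -0.229
vertex 3.181 1.435 0.749
endloop
endfacet
facet normal -0.001 -0.210 0.978
outer loop
vertex 3.895 1.244 0.709
vertex 3.181 1.435 0.749
vertex 3.369 0.735 0.599
endloop
endfacet
facet normal 0.001 0.210 -0.978
outer loop
vertex 3.183 1.645 -0.229
vertex 3.371 0.945 -0.379
vertex 2.657 1.136 -0.339
endloop
endfacet
facet normal -0.704 0.695 0.148
outer loop
vertex 3.183 1.645 -0.229
vertex 2.657 1.136 -0.339
vertex 3.181 1.435 0.749
endloop
endfacet
facet normal -0.704 0.695 0.148
outer loop
vertex 3.181 1.435 0.749
vertex 2.657 1.136 -0.339
vertex 2.655 0.926 0.639
endloop
endfacet
facet normal -0.001 -0.210 0.978
outer loop
vertex 3.181 1.435 0.749
vertex 2.655 0.926 0.639
vertex 3.369 0.735 0.599
endloop
endfacet
facet normal 0.001 0.210 -0.978
outer loop
vertex 2.657 1.136 -0.339
vertex 3.371 0.945 -0.379
vertex 2.845 0.436 -0.489
endloop
endfacet
facet normal -0.967 -0.248 -0.055
outer loop
vertex 2.657 1.136 -0.339
vertex 2.845 0.436 -0.489
vertex 2.655 0.926 0.639
endloop
endfacet
facet normal -0.967 -0.249 -0.055
outer loop
vertex 2.655 0.926 0.639
vertex 2.845 0.436 -0.489
vertex 2.844 0.226 0.489
endloop
endfacet
facet normal -0.001 -0.210 0.978
outer loop
vertex 2.655 0.926 0.639
vertex 2.844 0.226 0.489
vertex 3.369 0.735 0.599
endloop
endfacet
facet normal 0.001 0.210 -0.978
outer loop
vertex 2.845 0.436 -0.489
vertex 3.371 0.945 -0.379
vertex 3.559 0.245 -0.529
endloop
endfacet
facet normal -0.264 -0.943 -0.203
outer loop
vertex 2.845 0.436 -0.489
vertex 3.559 0.245 -0.529
vertex 2.844 0.226 0.489
endloop
endfacet
facet normal -0.264 -0.943 -0.203
outer loop
vertex 2.844 0.226 0.489
vertex 3.559 0.245 -0.529
vertex 3.557 0.035 0.449
endloop
endfacet
facet normal -0.001 -0.210 0.978
outer loop
vertex 2.844 0.226 0.489
vertex 3.557 0.035 0.449
vertex 3.369 0.735 0.599
endloop
endfacet
facet normal 0.001 0.210 -0.978
outer loop
vertex 3.559 0.245 -0.529
vertex 3.371 0.945 -0.379
vertex 4.085 0.754 -0.419
endloop
endfacet
facet normal 0.704 -0.695 -0.148
outer loop
vertex 3.559 0.245 -0.529
vertex 4.085 0.754 -0.419
vertex 3.557 0.035 0.449
endloop
endfacet
facet normal 0.704 -0.695 -0.148
outer loop
vertex 3.557 0.035 0.449
vertex 4.085 0.754 -0.419
vertex 4.083 0.544 0.559
endloop
endfacet
facet normal -0.001 -0.210 0.978
outer loop
vertex 3.557 0.035 0.449
vertex 4.083 0.544 0.559
vertex 3.369 0.735 0.599
endloop
endfacet
facet normal 0.437 0.571 0.695
outer loop
vertex 1.489 4.08 0.577
vertex 1.114 3.557 1.243
vertex 1.945 3.341 0.898
endloop
endfacet
facet normal 0.827 0.553 0.097
outer loop
vertex 1.489 4.08 0.577
vertex 1.945 3.341 0.898
vertex 1.933 3.519 -0.01
endloop
endfacet
facet normal 0.422 0.793 -0.439
outer loop
vertex 1.489 4.08 0.577
vertex 1.933 3.519 -0.01
vertex 1.094 3.846 -0.226
endloop
endfacet
facet normal -0.219 0.960 -0.172
outer loop
vertex 1.489 4.08 0.577
vertex 1.094 3.846 -0.226
vertex 0.588 3.869 0.548
endloop
endfacet
facet normal -0.210 0.823 0.528
outer loop
vertex 1.489 4.08 0.577
vertex 0.588 3.869 0.548
vertex 1.114 3.557 1.243
endloop
endfacet
facet normal 0.991 -0.129 -0.038
outer loop
vertex 1.933 3.519 -0.01
vertex 1.945 3.341 0.898
vertex 1.832 2.651 0.292
endloop
endfacet
facet normal 0.359 -0.100 0.928
outer loop
vertex 1.945 3.341 0.898
vertex 1.114 3.557 1.243
vertex 1.326 2.674 1.066
endloop
endfacet
facet normal -0.687 0.309 0.658
outer loop
vertex 1.114 3.557 1.243
vertex 0.588 3.869 0.548
vertex 0.487 3.001 0.85
endloop
endfacet
facet normal -0.702 0.532 -0.474
outer loop
vertex 0.588 3.869 0.548
vertex 1.094 3.846 -0.226
vertex 0.475 3.179 -0.058
endloop
endfacet
facet normal 0.335 0.262 -0.905
outer loop
vertex 1.094 3.846 -0.226
vertex 1.933 3.519 -0.01
vertex 1.306 2.963 -0.403
endloop
endfacet
facet normal 0.219 -0.960 0.172
outer loop
vertex 0.931 2.44 0.263
vertex 1.832 2.651 0.292
vertex 1.326 2.674 1.066
endloop
endfacet
facet normal -0.422 -0.793 0.439
outer loop
vertex 0.931 2.44 0.263
vertex 1.326 2.674 1.066
vertex 0.487 3.001 0.85
endloop
endfacet
facet normal -0.827 -0.553 -0.097
outer loop
vertex 0.931 2.44 0.263
vertex 0.487 3.001 0.85
vertex 0.475 3.179 -0.058
endloop
endfacet
facet normal -0.437 -0.571 -0.695
outer loop
vertex 0.931 2.44 0.263
vertex 0.475 3.179 -0.058
vertex 1.306 2.963 -0.403
endloop
endfacet
facet normal 0.210 -0.823 -0.528
outer loop
vertex 0.931 2.44 0.263
vertex 1.306 2.963 -0.403
vertex 1.832 2.651 0.292
endloop
endfacet
facet normal 0.702 -0.532 0.474
outer loop
vertex 1.326 2.674 1.066
vertex 1.832 2.651 0.292
vertex 1.945 3.341 0.898
endloop
endfacet
facet normal -0.335 -0.262 0.905
outer loop
vertex 0.487 3.001 0.85
vertex 1.326 2.674 1.066
vertex 1.114 3.557 1.243
endloop
endfacet
facet normal -0.991 0.129 0.038
outer loop
vertex 0.475 3.179 -0.058
vertex 0.487 3.001 0.85
vertex 0.588 3.869 0.548
endloop
endfacet
facet normal -0.359 0.100 -0.928
outer loop
vertex 1.306 2.963 -0.403
vertex 0.475 3.179 -0.058
vertex 1.094 3.846 -0.226
endloop
endfacet
facet normal 0.687 -0.309 -0.658
outer loop
vertex 1.832 2.651 0.292
vertex 1.306 2.963 -0.403
vertex 1.933 3.519 -0.01
endloop
endfacet

endsolid


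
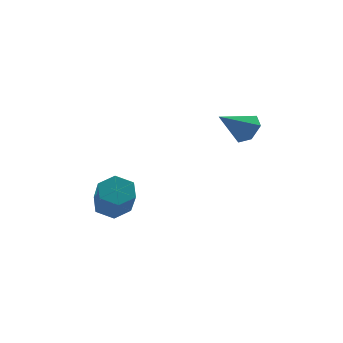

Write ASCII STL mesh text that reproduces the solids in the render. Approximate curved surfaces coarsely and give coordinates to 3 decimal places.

solid 
facet normal 0.737 0.368 -0.566
outer loop
vertex 3.067 0.743 3.417
vertex 2.626 0.439 2.645
vertex 2.451 1.3 2.977
endloop
endfacet
facet normal -0.142 0.512 0.847
outer loop
vertex 3.067 0.743 3.417
vertex 2.451 1.3 2.977
vertex 1.234 -0.259 3.715
endloop
endfacet
facet normal 0.737 0.368 -0.567
outer loop
vertex 2.451 1.3 2.977
vertex 2.626 0.439 2.645
vertex 2.01 0.995 2.205
endloop
endfacet
facet normal -0.739 0.654 0.164
outer loop
vertex 2.451 1.3 2.977
vertex 2.01 0.995 2.205
vertex 1.234 -0.259 3.715
endloop
endfacet
facet normal 0.737 0.369 -0.566
outer loop
vertex 2.01 0.995 2.205
vertex 2.626 0.439 2.645
vertex 2.186 0.134 1.873
endloop
endfacet
facet normal -0.888 -0.004 -0.460
outer loop
vertex 2.01 0.995 2.205
vertex 2.186 0.134 1.873
vertex 1.234 -0.259 3.715
endloop
endfacet
facet normal 0.737 0.369 -0.566
outer loop
vertex 2.186 0.134 1.873
vertex 2.626 0.439 2.645
vertex 2.802 -0.423 2.312
endloop
endfacet
facet normal -0.442 -0.803 -0.400
outer loop
vertex 2.186 0.134 1.873
vertex 2.802 -0.423 2.312
vertex 1.234 -0.259 3.715
endloop
endfacet
facet normal 0.737 0.369 -0.566
outer loop
vertex 2.802 -0.423 2.312
vertex 2.626 0.439 2.645
vertex 3.243 -0.118 3.085
endloop
endfacet
facet normal 0.156 -0.946 0.284
outer loop
vertex 2.802 -0.423 2.312
vertex 3.243 -0.118 3.085
vertex 1.234 -0.259 3.715
endloop
endfacet
facet normal 0.737 0.369 -0.566
outer loop
vertex 3.243 -0.118 3.085
vertex 2.626 0.439 2.645
vertex 3.067 0.743 3.417
endloop
endfacet
facet normal 0.305 -0.288 0.908
outer loop
vertex 3.243 -0.118 3.085
vertex 3.067 0.743 3.417
vertex 1.234 -0.259 3.715
endloop
endfacet
facet normal -0.150 0.649 -0.746
outer loop
vertex -3.139 1.236 -2.258
vertex -3.937 0.699 -2.565
vertex -4.057 1.444 -1.893
endloop
endfacet
facet normal 0.388 0.733 0.559
outer loop
vertex -3.139 1.236 -2.258
vertex -4.057 1.444 -1.893
vertex -2.844 -0.042 -0.788
endloop
endfacet
facet normal 0.388 0.733 0.559
outer loop
vertex -2.844 -0.042 -0.788
vertex -4.057 1.444 -1.893
vertex -3.763 0.166 -0.423
endloop
endfacet
facet normal 0.149 -0.649 0.746
outer loop
vertex -2.844 -0.042 -0.788
vertex -3.763 0.166 -0.423
vertex -3.643 -0.579 -1.095
endloop
endfacet
facet normal -0.149 0.649 -0.746
outer loop
vertex -4.057 1.444 -1.893
vertex -3.937 0.699 -2.565
vertex -4.856 0.907 -2.2
endloop
endfacet
facet normal -0.594 0.545 0.592
outer loop
vertex -4.057 1.444 -1.893
vertex -4.856 0.907 -2.2
vertex -3.763 0.166 -0.423
endloop
endfacet
facet normal -0.594 0.544 0.592
outer loop
vertex -3.763 0.166 -0.423
vertex -4.856 0.907 -2.2
vertex -4.562 -0.371 -0.731
endloop
endfacet
facet normal 0.149 -0.649 0.746
outer loop
vertex -3.763 0.166 -0.423
vertex -4.562 -0.371 -0.731
vertex -3.643 -0.579 -1.095
endloop
endfacet
facet normal -0.149 0.649 -0.746
outer loop
vertex -4.856 0.907 -2.2
vertex -3.937 0.699 -2.565
vertex -4.736 0.162 -2.872
endloop
endfacet
facet normal -0.982 -0.188 0.033
outer loop
vertex -4.856 0.907 -2.2
vertex -4.736 0.162 -2.872
vertex -4.562 -0.371 -0.731
endloop
endfacet
facet normal -0.981 -0.189 0.033
outer loop
vertex -4.562 -0.371 -0.731
vertex -4.736 0.162 -2.872
vertex -4.441 -1.116 -1.402
endloop
endfacet
facet normal 0.149 -0.648 0.747
outer loop
vertex -4.562 -0.371 -0.731
vertex -4.441 -1.116 -1.402
vertex -3.643 -0.579 -1.095
endloop
endfacet
facet normal -0.149 0.649 -0.746
outer loop
vertex -4.736 0.162 -2.872
vertex -3.937 0.699 -2.565
vertex -3.817 -0.046 -3.237
endloop
endfacet
facet normal -0.388 -0.733 -0.559
outer loop
vertex -4.736 0.162 -2.872
vertex -3.817 -0.046 -3.237
vertex -4.441 -1.116 -1.402
endloop
endfacet
facet normal -0.388 -0.733 -0.559
outer loop
vertex -4.441 -1.116 -1.402
vertex -3.817 -0.046 -3.237
vertex -3.523 -1.324 -1.767
endloop
endfacet
facet normal 0.150 -0.649 0.746
outer loop
vertex -4.441 -1.116 -1.402
vertex -3.523 -1.324 -1.767
vertex -3.643 -0.579 -1.095
endloop
endfacet
facet normal -0.149 0.649 -0.746
outer loop
vertex -3.817 -0.046 -3.237
vertex -3.937 0.699 -2.565
vertex -3.018 0.491 -2.929
endloop
endfacet
facet normal 0.594 -0.544 -0.592
outer loop
vertex -3.817 -0.046 -3.237
vertex -3.018 0.491 -2.929
vertex -3.523 -1.324 -1.767
endloop
endfacet
facet normal 0.594 -0.545 -0.593
outer loop
vertex -3.523 -1.324 -1.767
vertex -3.018 0.491 -2.929
vertex -2.724 -0.787 -1.46
endloop
endfacet
facet normal 0.149 -0.649 0.746
outer loop
vertex -3.523 -1.324 -1.767
vertex -2.724 -0.787 -1.46
vertex -3.643 -0.579 -1.095
endloop
endfacet
facet normal -0.149 0.648 -0.747
outer loop
vertex -3.018 0.491 -2.929
vertex -3.937 0.699 -2.565
vertex -3.139 1.236 -2.258
endloop
endfacet
facet normal 0.982 0.189 -0.032
outer loop
vertex -3.018 0.491 -2.929
vertex -3.139 1.236 -2.258
vertex -2.724 -0.787 -1.46
endloop
endfacet
facet normal 0.982 0.188 -0.033
outer loop
vertex -2.724 -0.787 -1.46
vertex -3.139 1.236 -2.258
vertex -2.844 -0.042 -0.788
endloop
endfacet
facet normal 0.149 -0.649 0.746
outer loop
vertex -2.724 -0.787 -1.46
vertex -2.844 -0.042 -0.788
vertex -3.643 -0.579 -1.095
endloop
endfacet

endsolid


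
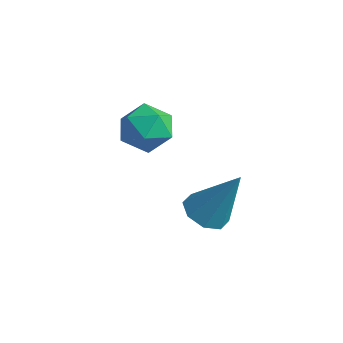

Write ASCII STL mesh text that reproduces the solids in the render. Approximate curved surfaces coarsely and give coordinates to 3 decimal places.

solid 
facet normal -0.421 -0.270 -0.866
outer loop
vertex -0.759 2.002 -3.591
vertex -1.217 2.542 -3.537
vertex -0.573 2.456 -3.823
endloop
endfacet
facet normal 0.932 -0.358 0.046
outer loop
vertex -0.759 2.002 -3.591
vertex -0.573 2.456 -3.823
vertex -0.443 3.038 -1.943
endloop
endfacet
facet normal -0.421 -0.270 -0.866
outer loop
vertex -0.573 2.456 -3.823
vertex -1.217 2.542 -3.537
vertex -0.763 2.961 -3.888
endloop
endfacet
facet normal 0.930 0.328 -0.166
outer loop
vertex -0.573 2.456 -3.823
vertex -0.763 2.961 -3.888
vertex -0.443 3.038 -1.943
endloop
endfacet
facet normal -0.420 -0.270 -0.866
outer loop
vertex -0.763 2.961 -3.888
vertex -1.217 2.542 -3.537
vertex -1.22 3.22 -3.747
endloop
endfacet
facet normal 0.464 0.879 -0.111
outer loop
vertex -0.763 2.961 -3.888
vertex -1.22 3.22 -3.747
vertex -0.443 3.038 -1.943
endloop
endfacet
facet normal -0.421 -0.270 -0.866
outer loop
vertex -1.22 3.22 -3.747
vertex -1.217 2.542 -3.537
vertex -1.674 3.082 -3.483
endloop
endfacet
facet normal -0.189 0.965 0.179
outer loop
vertex -1.22 3.22 -3.747
vertex -1.674 3.082 -3.483
vertex -0.443 3.038 -1.943
endloop
endfacet
facet normal -0.421 -0.269 -0.866
outer loop
vertex -1.674 3.082 -3.483
vertex -1.217 2.542 -3.537
vertex -1.861 2.628 -3.251
endloop
endfacet
facet normal -0.649 0.541 0.535
outer loop
vertex -1.674 3.082 -3.483
vertex -1.861 2.628 -3.251
vertex -0.443 3.038 -1.943
endloop
endfacet
facet normal -0.421 -0.271 -0.866
outer loop
vertex -1.861 2.628 -3.251
vertex -1.217 2.542 -3.537
vertex -1.67 2.123 -3.186
endloop
endfacet
facet normal -0.647 -0.148 0.748
outer loop
vertex -1.861 2.628 -3.251
vertex -1.67 2.123 -3.186
vertex -0.443 3.038 -1.943
endloop
endfacet
facet normal -0.421 -0.270 -0.866
outer loop
vertex -1.67 2.123 -3.186
vertex -1.217 2.542 -3.537
vertex -1.214 1.864 -3.327
endloop
endfacet
facet normal -0.182 -0.698 0.693
outer loop
vertex -1.67 2.123 -3.186
vertex -1.214 1.864 -3.327
vertex -0.443 3.038 -1.943
endloop
endfacet
facet normal -0.421 -0.270 -0.866
outer loop
vertex -1.214 1.864 -3.327
vertex -1.217 2.542 -3.537
vertex -0.759 2.002 -3.591
endloop
endfacet
facet normal 0.472 -0.784 0.403
outer loop
vertex -1.214 1.864 -3.327
vertex -0.759 2.002 -3.591
vertex -0.443 3.038 -1.943
endloop
endfacet
facet normal -0.104 -0.060 0.993
outer loop
vertex -2.736 1.771 0.411
vertex -2.527 0.978 0.385
vertex -1.949 1.551 0.48
endloop
endfacet
facet normal 0.097 0.597 0.796
outer loop
vertex -2.736 1.771 0.411
vertex -1.949 1.551 0.48
vertex -2.156 2.198 0.02
endloop
endfacet
facet normal -0.394 0.852 0.346
outer loop
vertex -2.736 1.771 0.411
vertex -2.156 2.198 0.02
vertex -2.862 2.025 -0.358
endloop
endfacet
facet normal -0.898 0.352 0.263
outer loop
vertex -2.736 1.771 0.411
vertex -2.862 2.025 -0.358
vertex -3.092 1.27 -0.133
endloop
endfacet
facet normal -0.718 -0.211 0.664
outer loop
vertex -2.736 1.771 0.411
vertex -3.092 1.27 -0.133
vertex -2.527 0.978 0.385
endloop
endfacet
facet normal 0.713 0.543 0.443
outer loop
vertex -2.156 2.198 0.02
vertex -1.949 1.551 0.48
vertex -1.588 1.67 -0.247
endloop
endfacet
facet normal 0.390 -0.520 0.760
outer loop
vertex -1.949 1.551 0.48
vertex -2.527 0.978 0.385
vertex -1.818 0.915 -0.022
endloop
endfacet
facet normal -0.603 -0.764 0.227
outer loop
vertex -2.527 0.978 0.385
vertex -3.092 1.27 -0.133
vertex -2.524 0.742 -0.4
endloop
endfacet
facet normal -0.895 0.147 -0.420
outer loop
vertex -3.092 1.27 -0.133
vertex -2.862 2.025 -0.358
vertex -2.731 1.389 -0.86
endloop
endfacet
facet normal -0.080 0.954 -0.287
outer loop
vertex -2.862 2.025 -0.358
vertex -2.156 2.198 0.02
vertex -2.153 1.962 -0.765
endloop
endfacet
facet normal 0.898 -0.352 -0.263
outer loop
vertex -1.944 1.169 -0.791
vertex -1.588 1.67 -0.247
vertex -1.818 0.915 -0.022
endloop
endfacet
facet normal 0.394 -0.852 -0.346
outer loop
vertex -1.944 1.169 -0.791
vertex -1.818 0.915 -0.022
vertex -2.524 0.742 -0.4
endloop
endfacet
facet normal -0.097 -0.597 -0.796
outer loop
vertex -1.944 1.169 -0.791
vertex -2.524 0.742 -0.4
vertex -2.731 1.389 -0.86
endloop
endfacet
facet normal 0.104 0.060 -0.993
outer loop
vertex -1.944 1.169 -0.791
vertex -2.731 1.389 -0.86
vertex -2.153 1.962 -0.765
endloop
endfacet
facet normal 0.718 0.211 -0.664
outer loop
vertex -1.944 1.169 -0.791
vertex -2.153 1.962 -0.765
vertex -1.588 1.67 -0.247
endloop
endfacet
facet normal 0.895 -0.147 0.420
outer loop
vertex -1.818 0.915 -0.022
vertex -1.588 1.67 -0.247
vertex -1.949 1.551 0.48
endloop
endfacet
facet normal 0.080 -0.954 0.287
outer loop
vertex -2.524 0.742 -0.4
vertex -1.818 0.915 -0.022
vertex -2.527 0.978 0.385
endloop
endfacet
facet normal -0.713 -0.543 -0.443
outer loop
vertex -2.731 1.389 -0.86
vertex -2.524 0.742 -0.4
vertex -3.092 1.27 -0.133
endloop
endfacet
facet normal -0.390 0.520 -0.760
outer loop
vertex -2.153 1.962 -0.765
vertex -2.731 1.389 -0.86
vertex -2.862 2.025 -0.358
endloop
endfacet
facet normal 0.603 0.764 -0.227
outer loop
vertex -1.588 1.67 -0.247
vertex -2.153 1.962 -0.765
vertex -2.156 2.198 0.02
endloop
endfacet

endsolid


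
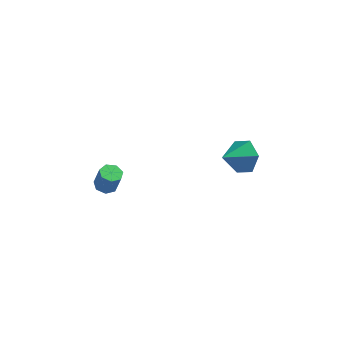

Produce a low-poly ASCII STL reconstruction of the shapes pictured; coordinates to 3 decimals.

solid 
facet normal -0.295 0.090 -0.951
outer loop
vertex -2.853 -1.689 -4.005
vertex -3.386 -1.546 -3.826
vertex -2.935 -1.198 -3.933
endloop
endfacet
facet normal 0.941 0.197 -0.274
outer loop
vertex -2.853 -1.689 -4.005
vertex -2.935 -1.198 -3.933
vertex -2.501 -1.797 -2.873
endloop
endfacet
facet normal 0.941 0.197 -0.274
outer loop
vertex -2.501 -1.797 -2.873
vertex -2.935 -1.198 -3.933
vertex -2.583 -1.305 -2.801
endloop
endfacet
facet normal 0.295 -0.090 0.951
outer loop
vertex -2.501 -1.797 -2.873
vertex -2.583 -1.305 -2.801
vertex -3.034 -1.654 -2.694
endloop
endfacet
facet normal -0.296 0.091 -0.951
outer loop
vertex -2.935 -1.198 -3.933
vertex -3.386 -1.546 -3.826
vertex -3.356 -0.969 -3.78
endloop
endfacet
facet normal 0.460 0.886 -0.059
outer loop
vertex -2.935 -1.198 -3.933
vertex -3.356 -0.969 -3.78
vertex -2.583 -1.305 -2.801
endloop
endfacet
facet normal 0.460 0.886 -0.059
outer loop
vertex -2.583 -1.305 -2.801
vertex -3.356 -0.969 -3.78
vertex -3.004 -1.076 -2.648
endloop
endfacet
facet normal 0.296 -0.091 0.951
outer loop
vertex -2.583 -1.305 -2.801
vertex -3.004 -1.076 -2.648
vertex -3.034 -1.654 -2.694
endloop
endfacet
facet normal -0.295 0.091 -0.951
outer loop
vertex -3.356 -0.969 -3.78
vertex -3.386 -1.546 -3.826
vertex -3.8 -1.175 -3.662
endloop
endfacet
facet normal -0.368 0.908 0.200
outer loop
vertex -3.356 -0.969 -3.78
vertex -3.8 -1.175 -3.662
vertex -3.004 -1.076 -2.648
endloop
endfacet
facet normal -0.368 0.908 0.200
outer loop
vertex -3.004 -1.076 -2.648
vertex -3.8 -1.175 -3.662
vertex -3.448 -1.282 -2.53
endloop
endfacet
facet normal 0.295 -0.091 0.951
outer loop
vertex -3.004 -1.076 -2.648
vertex -3.448 -1.282 -2.53
vertex -3.034 -1.654 -2.694
endloop
endfacet
facet normal -0.296 0.090 -0.951
outer loop
vertex -3.8 -1.175 -3.662
vertex -3.386 -1.546 -3.826
vertex -3.932 -1.66 -3.667
endloop
endfacet
facet normal -0.919 0.247 0.309
outer loop
vertex -3.8 -1.175 -3.662
vertex -3.932 -1.66 -3.667
vertex -3.448 -1.282 -2.53
endloop
endfacet
facet normal -0.919 0.246 0.309
outer loop
vertex -3.448 -1.282 -2.53
vertex -3.932 -1.66 -3.667
vertex -3.58 -1.768 -2.535
endloop
endfacet
facet normal 0.296 -0.090 0.951
outer loop
vertex -3.448 -1.282 -2.53
vertex -3.58 -1.768 -2.535
vertex -3.034 -1.654 -2.694
endloop
endfacet
facet normal -0.296 0.091 -0.951
outer loop
vertex -3.932 -1.66 -3.667
vertex -3.386 -1.546 -3.826
vertex -3.653 -2.06 -3.792
endloop
endfacet
facet normal -0.778 -0.600 0.185
outer loop
vertex -3.932 -1.66 -3.667
vertex -3.653 -2.06 -3.792
vertex -3.58 -1.768 -2.535
endloop
endfacet
facet normal -0.778 -0.600 0.185
outer loop
vertex -3.58 -1.768 -2.535
vertex -3.653 -2.06 -3.792
vertex -3.301 -2.168 -2.66
endloop
endfacet
facet normal 0.296 -0.091 0.951
outer loop
vertex -3.58 -1.768 -2.535
vertex -3.301 -2.168 -2.66
vertex -3.034 -1.654 -2.694
endloop
endfacet
facet normal -0.295 0.090 -0.951
outer loop
vertex -3.653 -2.06 -3.792
vertex -3.386 -1.546 -3.826
vertex -3.173 -2.073 -3.942
endloop
endfacet
facet normal -0.052 -0.996 -0.079
outer loop
vertex -3.653 -2.06 -3.792
vertex -3.173 -2.073 -3.942
vertex -3.301 -2.168 -2.66
endloop
endfacet
facet normal -0.052 -0.996 -0.079
outer loop
vertex -3.301 -2.168 -2.66
vertex -3.173 -2.073 -3.942
vertex -2.821 -2.181 -2.811
endloop
endfacet
facet normal 0.297 -0.091 0.951
outer loop
vertex -3.301 -2.168 -2.66
vertex -2.821 -2.181 -2.811
vertex -3.034 -1.654 -2.694
endloop
endfacet
facet normal -0.295 0.090 -0.951
outer loop
vertex -3.173 -2.073 -3.942
vertex -3.386 -1.546 -3.826
vertex -2.853 -1.689 -4.005
endloop
endfacet
facet normal 0.713 -0.641 -0.283
outer loop
vertex -3.173 -2.073 -3.942
vertex -2.853 -1.689 -4.005
vertex -2.821 -2.181 -2.811
endloop
endfacet
facet normal 0.714 -0.641 -0.283
outer loop
vertex -2.821 -2.181 -2.811
vertex -2.853 -1.689 -4.005
vertex -2.501 -1.797 -2.873
endloop
endfacet
facet normal 0.295 -0.092 0.951
outer loop
vertex -2.821 -2.181 -2.811
vertex -2.501 -1.797 -2.873
vertex -3.034 -1.654 -2.694
endloop
endfacet
facet normal 0.497 0.748 -0.439
outer loop
vertex 3.768 -0.705 -0.111
vertex 2.971 -0.468 -0.61
vertex 3.136 -0.068 0.258
endloop
endfacet
facet normal 0.228 -0.309 0.923
outer loop
vertex 3.768 -0.705 -0.111
vertex 3.136 -0.068 0.258
vertex 2.289 -1.492 -0.01
endloop
endfacet
facet normal 0.497 0.748 -0.439
outer loop
vertex 3.136 -0.068 0.258
vertex 2.971 -0.468 -0.61
vertex 2.339 0.169 -0.241
endloop
endfacet
facet normal -0.497 0.134 0.857
outer loop
vertex 3.136 -0.068 0.258
vertex 2.339 0.169 -0.241
vertex 2.289 -1.492 -0.01
endloop
endfacet
facet normal 0.498 0.748 -0.438
outer loop
vertex 2.339 0.169 -0.241
vertex 2.971 -0.468 -0.61
vertex 2.174 -0.23 -1.11
endloop
endfacet
facet normal -0.985 0.052 0.163
outer loop
vertex 2.339 0.169 -0.241
vertex 2.174 -0.23 -1.11
vertex 2.289 -1.492 -0.01
endloop
endfacet
facet normal 0.498 0.748 -0.438
outer loop
vertex 2.174 -0.23 -1.11
vertex 2.971 -0.468 -0.61
vertex 2.806 -0.867 -1.479
endloop
endfacet
facet normal -0.748 -0.473 -0.465
outer loop
vertex 2.174 -0.23 -1.11
vertex 2.806 -0.867 -1.479
vertex 2.289 -1.492 -0.01
endloop
endfacet
facet normal 0.498 0.749 -0.438
outer loop
vertex 2.806 -0.867 -1.479
vertex 2.971 -0.468 -0.61
vertex 3.603 -1.104 -0.979
endloop
endfacet
facet normal -0.023 -0.917 -0.398
outer loop
vertex 2.806 -0.867 -1.479
vertex 3.603 -1.104 -0.979
vertex 2.289 -1.492 -0.01
endloop
endfacet
facet normal 0.497 0.749 -0.439
outer loop
vertex 3.603 -1.104 -0.979
vertex 2.971 -0.468 -0.61
vertex 3.768 -0.705 -0.111
endloop
endfacet
facet normal 0.464 -0.835 0.295
outer loop
vertex 3.603 -1.104 -0.979
vertex 3.768 -0.705 -0.111
vertex 2.289 -1.492 -0.01
endloop
endfacet

endsolid


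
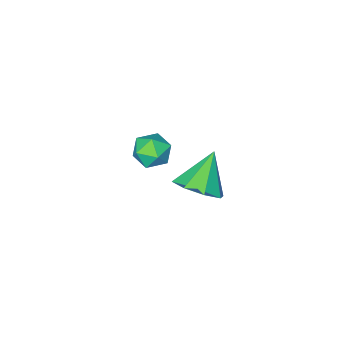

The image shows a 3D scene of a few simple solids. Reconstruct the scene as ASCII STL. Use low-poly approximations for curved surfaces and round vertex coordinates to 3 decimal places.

solid 
facet normal 0.618 0.235 -0.751
outer loop
vertex -0.369 -0.24 0.675
vertex -1.014 0.267 0.303
vertex -0.351 0.413 0.894
endloop
endfacet
facet normal 0.391 -0.302 0.869
outer loop
vertex -0.369 -0.24 0.675
vertex -0.351 0.413 0.894
vertex -1.946 -0.087 1.437
endloop
endfacet
facet normal 0.618 0.234 -0.751
outer loop
vertex -0.351 0.413 0.894
vertex -1.014 0.267 0.303
vertex -0.721 0.98 0.766
endloop
endfacet
facet normal 0.205 0.341 0.917
outer loop
vertex -0.351 0.413 0.894
vertex -0.721 0.98 0.766
vertex -1.946 -0.087 1.437
endloop
endfacet
facet normal 0.617 0.234 -0.751
outer loop
vertex -0.721 0.98 0.766
vertex -1.014 0.267 0.303
vertex -1.262 1.129 0.368
endloop
endfacet
facet normal -0.274 0.717 0.641
outer loop
vertex -0.721 0.98 0.766
vertex -1.262 1.129 0.368
vertex -1.946 -0.087 1.437
endloop
endfacet
facet normal 0.618 0.234 -0.751
outer loop
vertex -1.262 1.129 0.368
vertex -1.014 0.267 0.303
vertex -1.658 0.773 -0.069
endloop
endfacet
facet normal -0.768 0.608 0.200
outer loop
vertex -1.262 1.129 0.368
vertex -1.658 0.773 -0.069
vertex -1.946 -0.087 1.437
endloop
endfacet
facet normal 0.618 0.234 -0.751
outer loop
vertex -1.658 0.773 -0.069
vertex -1.014 0.267 0.303
vertex -1.677 0.12 -0.288
endloop
endfacet
facet normal -0.986 0.077 -0.145
outer loop
vertex -1.658 0.773 -0.069
vertex -1.677 0.12 -0.288
vertex -1.946 -0.087 1.437
endloop
endfacet
facet normal 0.618 0.234 -0.751
outer loop
vertex -1.677 0.12 -0.288
vertex -1.014 0.267 0.303
vertex -1.307 -0.447 -0.16
endloop
endfacet
facet normal -0.801 -0.566 -0.193
outer loop
vertex -1.677 0.12 -0.288
vertex -1.307 -0.447 -0.16
vertex -1.946 -0.087 1.437
endloop
endfacet
facet normal 0.617 0.234 -0.751
outer loop
vertex -1.307 -0.447 -0.16
vertex -1.014 0.267 0.303
vertex -0.766 -0.596 0.238
endloop
endfacet
facet normal -0.322 -0.943 0.084
outer loop
vertex -1.307 -0.447 -0.16
vertex -0.766 -0.596 0.238
vertex -1.946 -0.087 1.437
endloop
endfacet
facet normal 0.617 0.234 -0.751
outer loop
vertex -0.766 -0.596 0.238
vertex -1.014 0.267 0.303
vertex -0.369 -0.24 0.675
endloop
endfacet
facet normal 0.172 -0.834 0.524
outer loop
vertex -0.766 -0.596 0.238
vertex -0.369 -0.24 0.675
vertex -1.946 -0.087 1.437
endloop
endfacet
facet normal -0.142 0.644 0.752
outer loop
vertex -1.919 -3.085 -1.349
vertex -2.648 -3.316 -1.289
vertex -2.1 -3.668 -0.884
endloop
endfacet
facet normal 0.535 0.419 0.734
outer loop
vertex -1.919 -3.085 -1.349
vertex -2.1 -3.668 -0.884
vertex -1.47 -3.707 -1.321
endloop
endfacet
facet normal 0.805 0.585 0.095
outer loop
vertex -1.919 -3.085 -1.349
vertex -1.47 -3.707 -1.321
vertex -1.629 -3.379 -1.996
endloop
endfacet
facet normal 0.294 0.913 -0.283
outer loop
vertex -1.919 -3.085 -1.349
vertex -1.629 -3.379 -1.996
vertex -2.358 -3.138 -1.977
endloop
endfacet
facet normal -0.291 0.949 0.123
outer loop
vertex -1.919 -3.085 -1.349
vertex -2.358 -3.138 -1.977
vertex -2.648 -3.316 -1.289
endloop
endfacet
facet normal 0.533 -0.291 0.794
outer loop
vertex -1.47 -3.707 -1.321
vertex -2.1 -3.668 -0.884
vertex -1.922 -4.322 -1.243
endloop
endfacet
facet normal -0.562 0.072 0.824
outer loop
vertex -2.1 -3.668 -0.884
vertex -2.648 -3.316 -1.289
vertex -2.651 -4.081 -1.224
endloop
endfacet
facet normal -0.802 0.565 -0.192
outer loop
vertex -2.648 -3.316 -1.289
vertex -2.358 -3.138 -1.977
vertex -2.81 -3.753 -1.899
endloop
endfacet
facet normal 0.145 0.506 -0.850
outer loop
vertex -2.358 -3.138 -1.977
vertex -1.629 -3.379 -1.996
vertex -2.18 -3.792 -2.336
endloop
endfacet
facet normal 0.970 -0.024 -0.240
outer loop
vertex -1.629 -3.379 -1.996
vertex -1.47 -3.707 -1.321
vertex -1.632 -4.144 -1.931
endloop
endfacet
facet normal -0.294 -0.913 0.283
outer loop
vertex -2.361 -4.375 -1.871
vertex -1.922 -4.322 -1.243
vertex -2.651 -4.081 -1.224
endloop
endfacet
facet normal -0.805 -0.585 -0.095
outer loop
vertex -2.361 -4.375 -1.871
vertex -2.651 -4.081 -1.224
vertex -2.81 -3.753 -1.899
endloop
endfacet
facet normal -0.535 -0.419 -0.734
outer loop
vertex -2.361 -4.375 -1.871
vertex -2.81 -3.753 -1.899
vertex -2.18 -3.792 -2.336
endloop
endfacet
facet normal 0.142 -0.644 -0.752
outer loop
vertex -2.361 -4.375 -1.871
vertex -2.18 -3.792 -2.336
vertex -1.632 -4.144 -1.931
endloop
endfacet
facet normal 0.291 -0.949 -0.123
outer loop
vertex -2.361 -4.375 -1.871
vertex -1.632 -4.144 -1.931
vertex -1.922 -4.322 -1.243
endloop
endfacet
facet normal -0.145 -0.506 0.850
outer loop
vertex -2.651 -4.081 -1.224
vertex -1.922 -4.322 -1.243
vertex -2.1 -3.668 -0.884
endloop
endfacet
facet normal -0.970 0.024 0.240
outer loop
vertex -2.81 -3.753 -1.899
vertex -2.651 -4.081 -1.224
vertex -2.648 -3.316 -1.289
endloop
endfacet
facet normal -0.533 0.291 -0.794
outer loop
vertex -2.18 -3.792 -2.336
vertex -2.81 -3.753 -1.899
vertex -2.358 -3.138 -1.977
endloop
endfacet
facet normal 0.562 -0.072 -0.824
outer loop
vertex -1.632 -4.144 -1.931
vertex -2.18 -3.792 -2.336
vertex -1.629 -3.379 -1.996
endloop
endfacet
facet normal 0.802 -0.565 0.192
outer loop
vertex -1.922 -4.322 -1.243
vertex -1.632 -4.144 -1.931
vertex -1.47 -3.707 -1.321
endloop
endfacet

endsolid


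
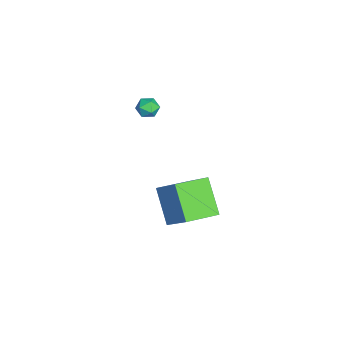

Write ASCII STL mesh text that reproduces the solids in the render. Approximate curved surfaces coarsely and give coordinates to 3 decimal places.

solid 
facet normal -0.581 -0.425 -0.695
outer loop
vertex 2.044 -1.286 -1.433
vertex 1.201 0.252 -1.669
vertex 3.444 -0.749 -2.932
endloop
endfacet
facet normal 0.476 -0.869 0.133
outer loop
vertex 4.699 0.168 -1.431
vertex 2.044 -1.286 -1.433
vertex 3.444 -0.749 -2.932
endloop
endfacet
facet normal -0.581 -0.424 -0.695
outer loop
vertex 3.444 -0.749 -2.932
vertex 1.201 0.252 -1.669
vertex 2.601 0.79 -3.167
endloop
endfacet
facet normal 0.660 0.254 -0.707
outer loop
vertex 2.601 0.79 -3.167
vertex 4.699 0.168 -1.431
vertex 3.444 -0.749 -2.932
endloop
endfacet
facet normal -0.660 -0.253 0.707
outer loop
vertex 2.044 -1.286 -1.433
vertex 2.456 1.169 -0.168
vertex 1.201 0.252 -1.669
endloop
endfacet
facet normal 0.476 -0.869 0.133
outer loop
vertex 3.299 -0.37 0.067
vertex 2.044 -1.286 -1.433
vertex 4.699 0.168 -1.431
endloop
endfacet
facet normal -0.660 -0.254 0.707
outer loop
vertex 3.299 -0.37 0.067
vertex 2.456 1.169 -0.168
vertex 2.044 -1.286 -1.433
endloop
endfacet
facet normal -0.476 0.869 -0.133
outer loop
vertex 1.201 0.252 -1.669
vertex 2.456 1.169 -0.168
vertex 2.601 0.79 -3.167
endloop
endfacet
facet normal 0.660 0.253 -0.707
outer loop
vertex 3.856 1.706 -1.667
vertex 4.699 0.168 -1.431
vertex 2.601 0.79 -3.167
endloop
endfacet
facet normal -0.476 0.869 -0.133
outer loop
vertex 2.601 0.79 -3.167
vertex 2.456 1.169 -0.168
vertex 3.856 1.706 -1.667
endloop
endfacet
facet normal 0.580 0.425 0.695
outer loop
vertex 3.856 1.706 -1.667
vertex 3.299 -0.37 0.067
vertex 4.699 0.168 -1.431
endloop
endfacet
facet normal 0.581 0.424 0.695
outer loop
vertex 2.456 1.169 -0.168
vertex 3.299 -0.37 0.067
vertex 3.856 1.706 -1.667
endloop
endfacet
facet normal 0.524 0.657 0.542
outer loop
vertex -2.683 -1.204 0.572
vertex -2.614 -1.655 1.052
vertex -2.164 -1.615 0.568
endloop
endfacet
facet normal 0.612 0.775 -0.157
outer loop
vertex -2.683 -1.204 0.572
vertex -2.164 -1.615 0.568
vertex -2.482 -1.478 0.003
endloop
endfacet
facet normal -0.029 0.897 -0.442
outer loop
vertex -2.683 -1.204 0.572
vertex -2.482 -1.478 0.003
vertex -3.129 -1.432 0.139
endloop
endfacet
facet normal -0.514 0.854 0.079
outer loop
vertex -2.683 -1.204 0.572
vertex -3.129 -1.432 0.139
vertex -3.21 -1.541 0.788
endloop
endfacet
facet normal -0.170 0.706 0.688
outer loop
vertex -2.683 -1.204 0.572
vertex -3.21 -1.541 0.788
vertex -2.614 -1.655 1.052
endloop
endfacet
facet normal 0.875 0.177 -0.450
outer loop
vertex -2.482 -1.478 0.003
vertex -2.164 -1.615 0.568
vertex -2.29 -2.099 0.132
endloop
endfacet
facet normal 0.733 -0.011 0.680
outer loop
vertex -2.164 -1.615 0.568
vertex -2.614 -1.655 1.052
vertex -2.371 -2.208 0.781
endloop
endfacet
facet normal -0.393 0.069 0.917
outer loop
vertex -2.614 -1.655 1.052
vertex -3.21 -1.541 0.788
vertex -3.018 -2.162 0.917
endloop
endfacet
facet normal -0.949 0.307 -0.067
outer loop
vertex -3.21 -1.541 0.788
vertex -3.129 -1.432 0.139
vertex -3.336 -2.025 0.352
endloop
endfacet
facet normal -0.165 0.375 -0.912
outer loop
vertex -3.129 -1.432 0.139
vertex -2.482 -1.478 0.003
vertex -2.886 -1.985 -0.132
endloop
endfacet
facet normal 0.514 -0.854 -0.079
outer loop
vertex -2.817 -2.436 0.348
vertex -2.29 -2.099 0.132
vertex -2.371 -2.208 0.781
endloop
endfacet
facet normal 0.029 -0.897 0.442
outer loop
vertex -2.817 -2.436 0.348
vertex -2.371 -2.208 0.781
vertex -3.018 -2.162 0.917
endloop
endfacet
facet normal -0.612 -0.775 0.157
outer loop
vertex -2.817 -2.436 0.348
vertex -3.018 -2.162 0.917
vertex -3.336 -2.025 0.352
endloop
endfacet
facet normal -0.524 -0.657 -0.542
outer loop
vertex -2.817 -2.436 0.348
vertex -3.336 -2.025 0.352
vertex -2.886 -1.985 -0.132
endloop
endfacet
facet normal 0.170 -0.706 -0.688
outer loop
vertex -2.817 -2.436 0.348
vertex -2.886 -1.985 -0.132
vertex -2.29 -2.099 0.132
endloop
endfacet
facet normal 0.949 -0.307 0.067
outer loop
vertex -2.371 -2.208 0.781
vertex -2.29 -2.099 0.132
vertex -2.164 -1.615 0.568
endloop
endfacet
facet normal 0.165 -0.375 0.912
outer loop
vertex -3.018 -2.162 0.917
vertex -2.371 -2.208 0.781
vertex -2.614 -1.655 1.052
endloop
endfacet
facet normal -0.875 -0.177 0.450
outer loop
vertex -3.336 -2.025 0.352
vertex -3.018 -2.162 0.917
vertex -3.21 -1.541 0.788
endloop
endfacet
facet normal -0.733 0.011 -0.680
outer loop
vertex -2.886 -1.985 -0.132
vertex -3.336 -2.025 0.352
vertex -3.129 -1.432 0.139
endloop
endfacet
facet normal 0.393 -0.069 -0.917
outer loop
vertex -2.29 -2.099 0.132
vertex -2.886 -1.985 -0.132
vertex -2.482 -1.478 0.003
endloop
endfacet

endsolid
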